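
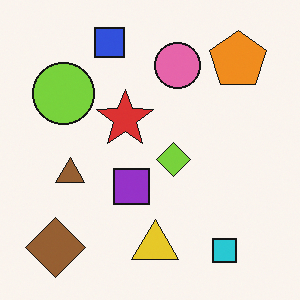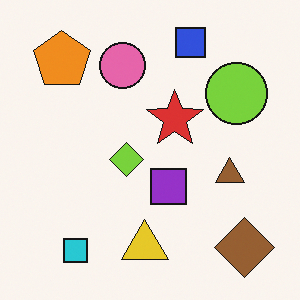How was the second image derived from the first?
Flipped horizontally (left ↔ right).

The brown diamond is in the bottom-left of the first image and the bottom-right of the second — shapes on opposite sides of the vertical midline have swapped in a mirror flip.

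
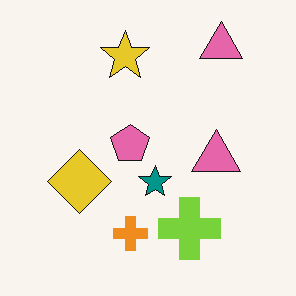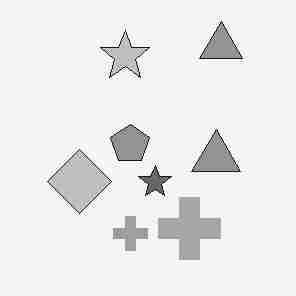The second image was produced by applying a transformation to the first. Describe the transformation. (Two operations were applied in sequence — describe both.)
This is the original image converted to grayscale, then degraded with heavy JPEG compression.

All color is removed — every shape is now a shade of grey. Blocky 8×8 compression artifacts appear around shape edges and the flat background shows ringing — characteristic JPEG degradation.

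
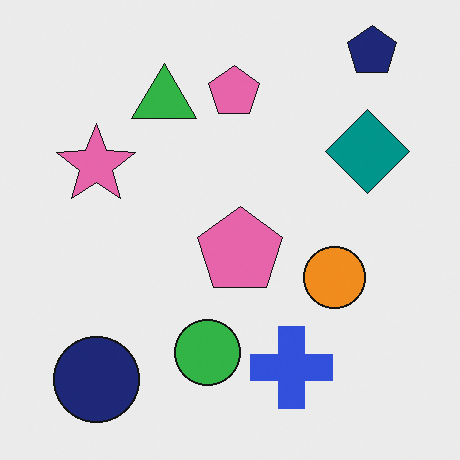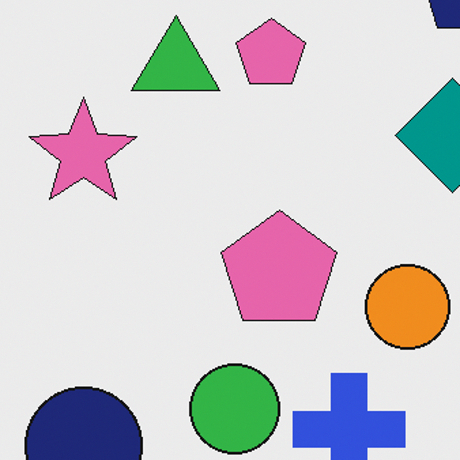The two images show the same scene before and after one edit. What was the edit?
The transformation is: cropped to a modestly smaller region and rescaled.

The visible shapes are larger and the field of view is narrower; shapes near the original edges may be partly or wholly outside the frame — a crop-and-rescale.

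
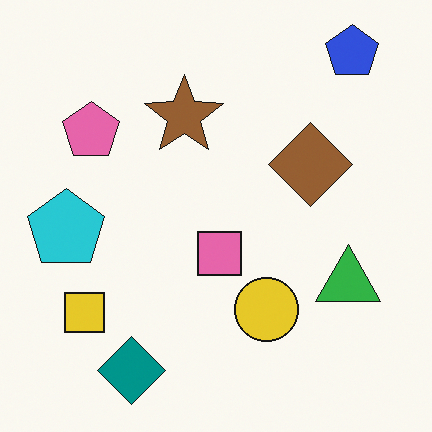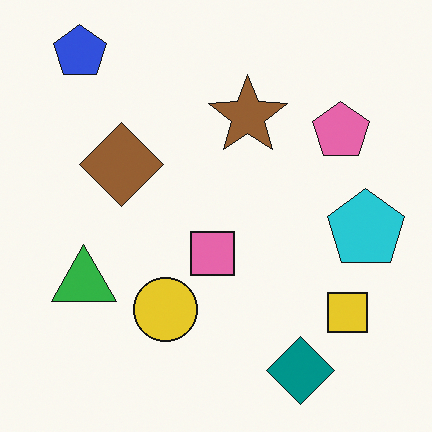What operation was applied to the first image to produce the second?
Flipped horizontally (left ↔ right).

The cyan pentagon is in the left of the first image and the right of the second — shapes on opposite sides of the vertical midline have swapped in a mirror flip.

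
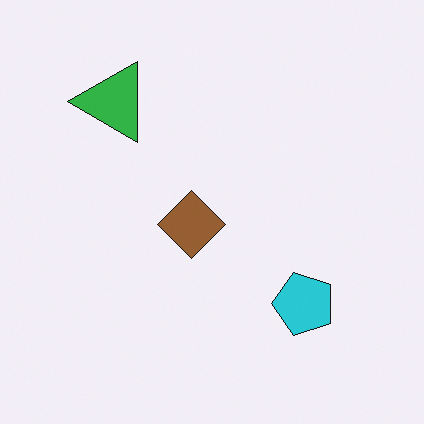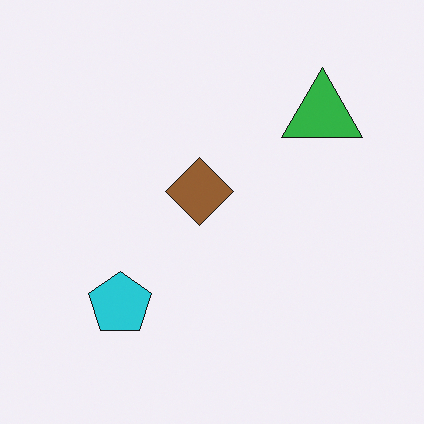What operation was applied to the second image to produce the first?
The first image is the second rotated 90° counter-clockwise.

The green triangle sits in the top-right of the second image and the top-left of the first — consistent with a whole-image 90° counter-clockwise rotation.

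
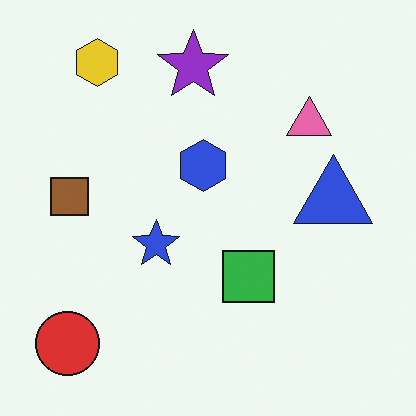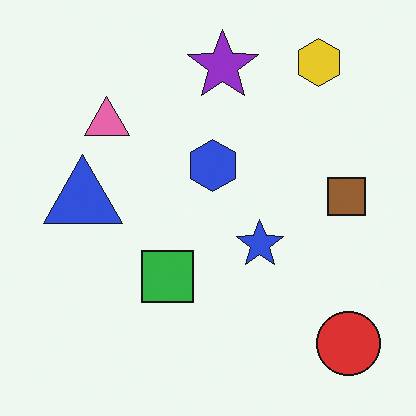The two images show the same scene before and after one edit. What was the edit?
It was flipped horizontally (left ↔ right).

The red circle is in the bottom-left of the first image and the bottom-right of the second — shapes on opposite sides of the vertical midline have swapped in a mirror flip.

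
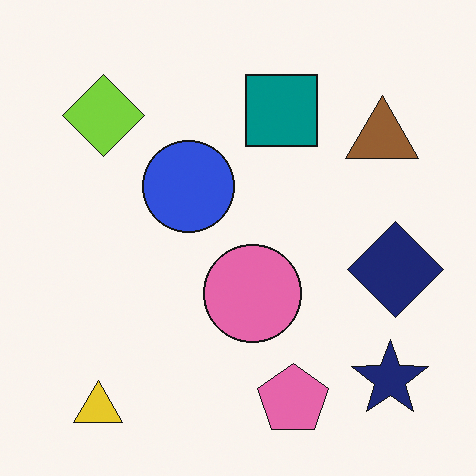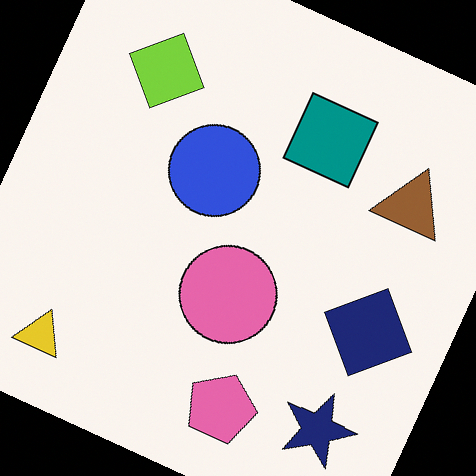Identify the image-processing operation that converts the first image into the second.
The transformation is: rotated clockwise by a moderate amount.

Every shape is tilted by the same angle and the image corners show triangular fill wedges — a whole-image rotation by a non-right angle.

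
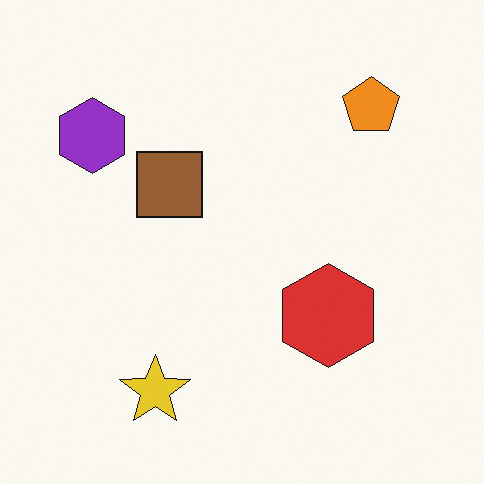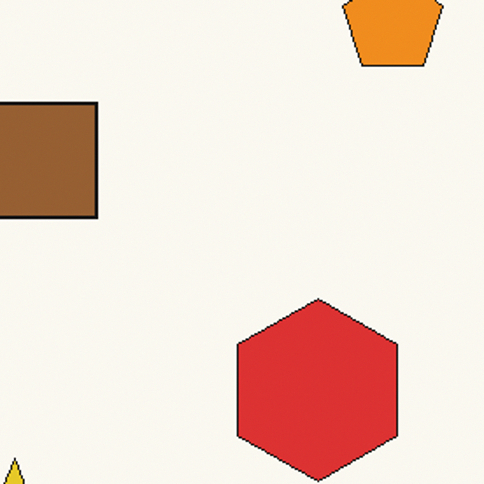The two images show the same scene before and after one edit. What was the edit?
This is the original image cropped to a noticeably smaller region and rescaled.

The visible shapes are larger and the field of view is narrower; shapes near the original edges may be partly or wholly outside the frame — a crop-and-rescale.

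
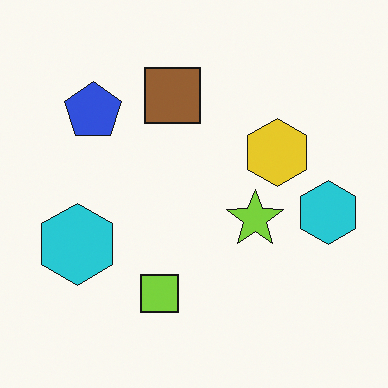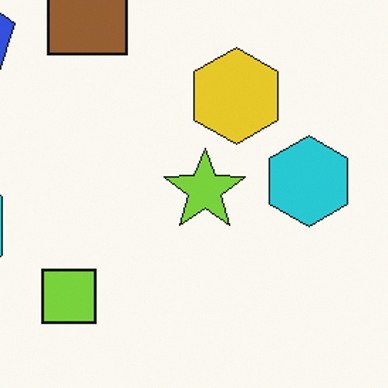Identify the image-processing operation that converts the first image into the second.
This is the original image cropped slightly and scaled back up.

The visible shapes are larger and the field of view is narrower; shapes near the original edges may be partly or wholly outside the frame — a crop-and-rescale.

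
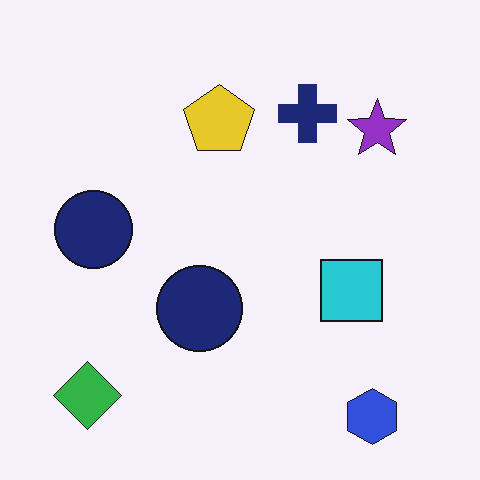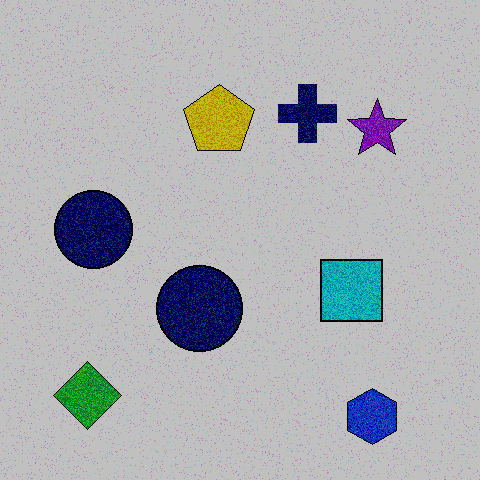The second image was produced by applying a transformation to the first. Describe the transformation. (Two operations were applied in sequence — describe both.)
The second image is the first degraded with moderate additive noise, then aggressively posterized.

Random speckle covers the whole image, including the flat background. Each flat color has snapped to a coarser quantized level — most visibly, the near-white background has dropped to a flat grey.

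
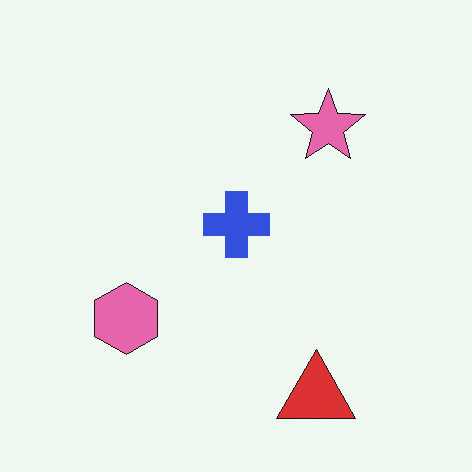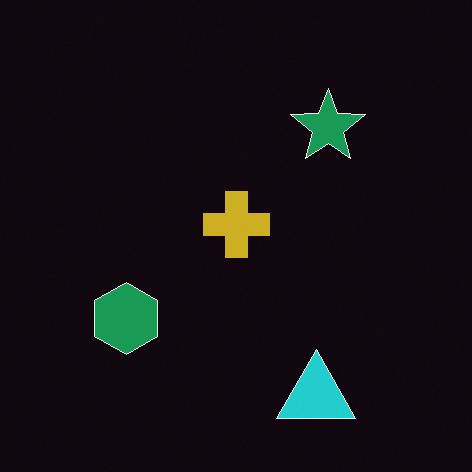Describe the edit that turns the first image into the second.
It was color-inverted (negative).

The light background has become dark and every shape's color is its complement — a photographic negative.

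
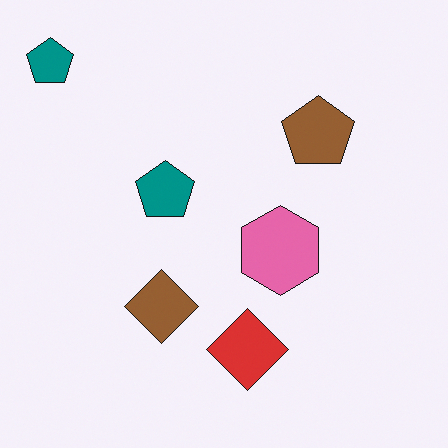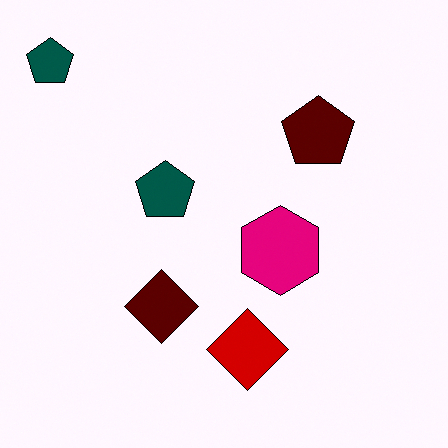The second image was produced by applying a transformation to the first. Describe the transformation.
The second image is the first given much higher contrast.

Tones are pushed away from mid-grey across the whole image — a global contrast change.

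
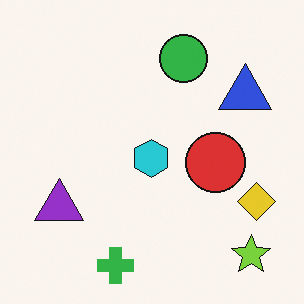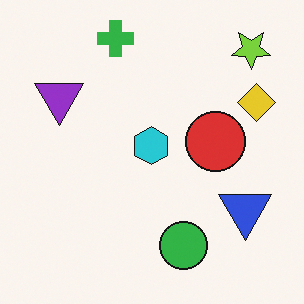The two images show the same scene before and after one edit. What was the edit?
This is the original image flipped vertically (top ↔ bottom).

The green cross is in the bottom of the first image and the top of the second — shapes on opposite sides of the horizontal midline have swapped in a mirror flip.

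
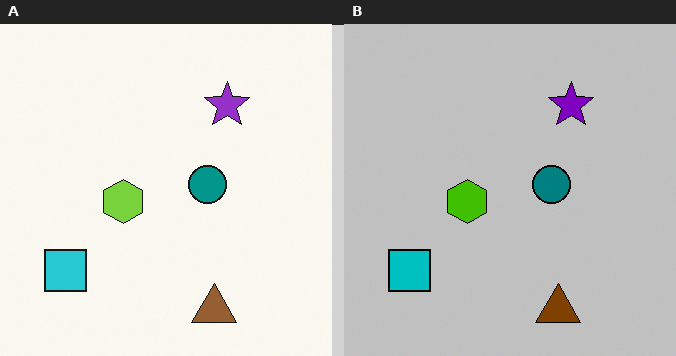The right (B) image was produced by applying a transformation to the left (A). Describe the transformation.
The transformation is: aggressively posterized.

Each flat color has snapped to a coarser quantized level — most visibly, the near-white background has dropped to a flat grey.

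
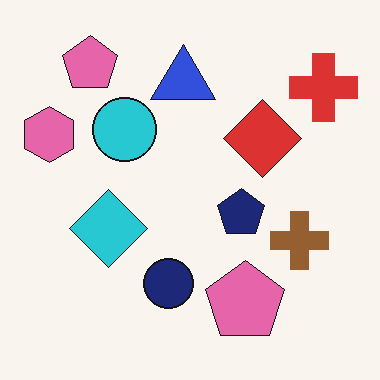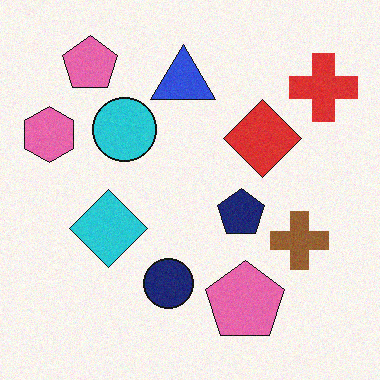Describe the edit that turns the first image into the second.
It was degraded with subtle gaussian noise.

Random speckle covers the whole image, including the flat background.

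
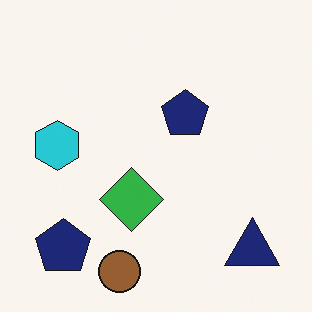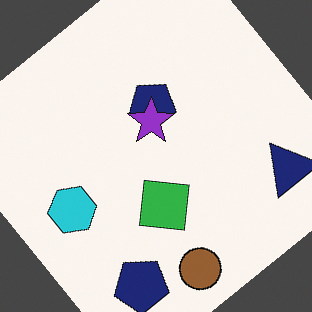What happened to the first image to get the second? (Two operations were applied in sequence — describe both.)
The second image is the first rotated counter-clockwise by a large amount — several tens of degrees, then overlaid with an additional purple star.

Every shape is tilted by the same angle and the image corners show triangular fill wedges — a whole-image rotation by a non-right angle. A purple star appears in the second image that is absent from the first.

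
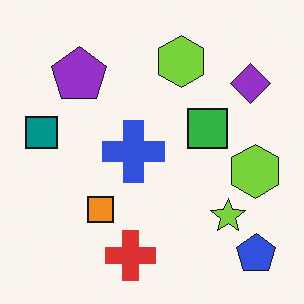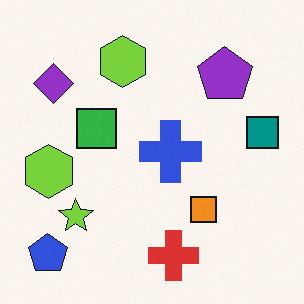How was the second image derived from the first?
This is the original image flipped horizontally (left ↔ right).

The teal square is in the left of the first image and the right of the second — shapes on opposite sides of the vertical midline have swapped in a mirror flip.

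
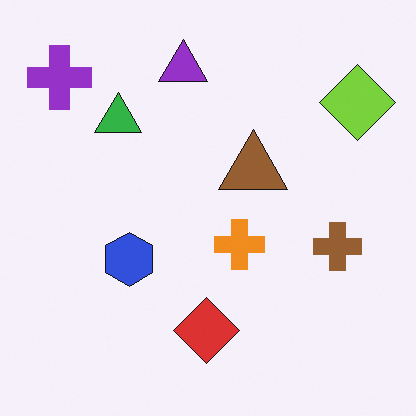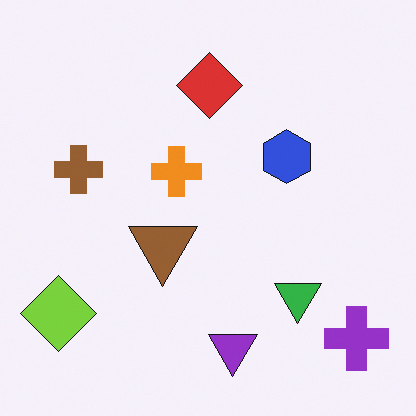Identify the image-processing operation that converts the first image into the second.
This is the original image rotated 180°.

The purple cross sits in the top-left of the first image and the bottom-right of the second — consistent with a whole-image 180° rotation.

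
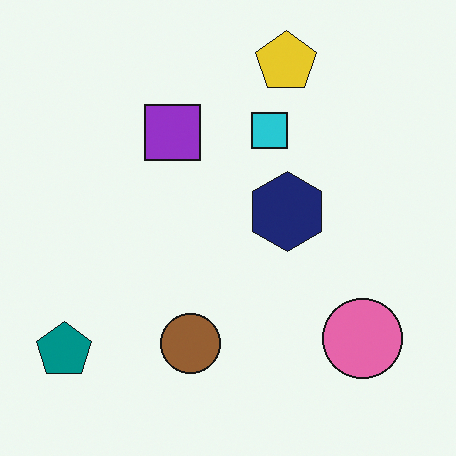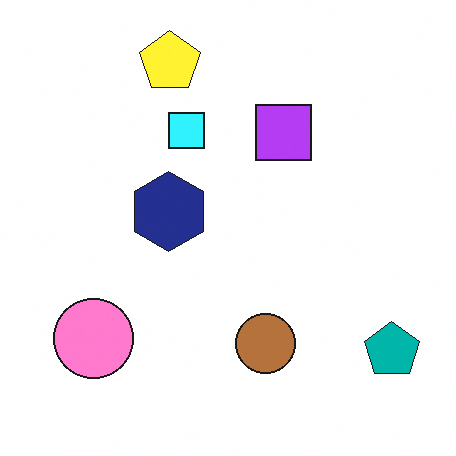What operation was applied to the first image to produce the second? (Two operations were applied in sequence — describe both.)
Flipped horizontally (left ↔ right), then brightened a little.

The teal pentagon is in the bottom-left of the first image and the bottom-right of the second — shapes on opposite sides of the vertical midline have swapped in a mirror flip. Every pixel — background and shapes alike — is uniformly brightened.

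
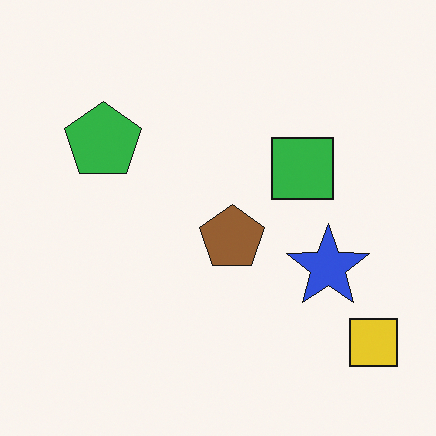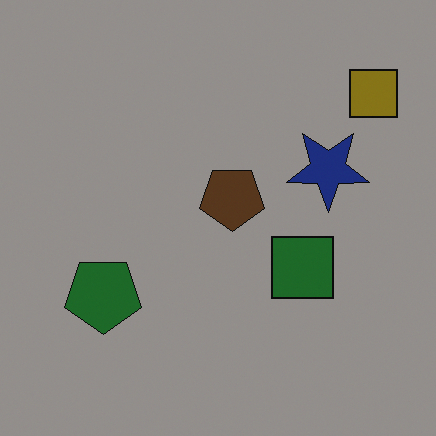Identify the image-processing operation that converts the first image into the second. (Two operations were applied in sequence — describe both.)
Darkened a lot, then flipped vertically (top ↔ bottom).

Every pixel — background and shapes alike — is uniformly darkened. The yellow square is in the bottom-right of the first image and the top-right of the second — shapes on opposite sides of the horizontal midline have swapped in a mirror flip.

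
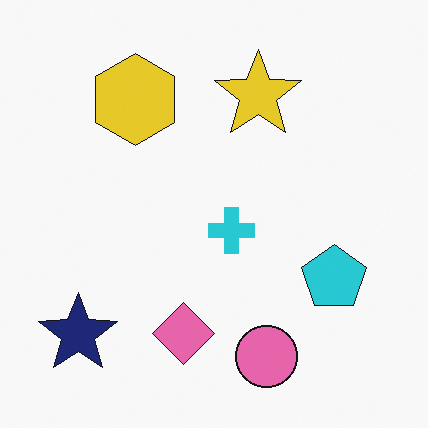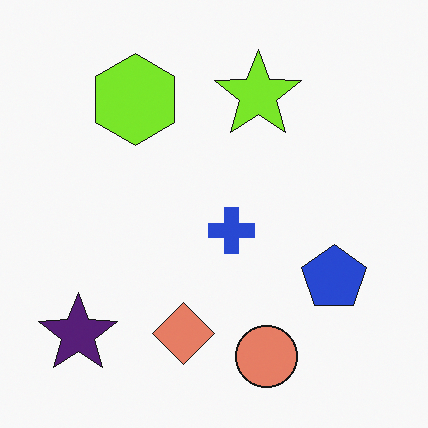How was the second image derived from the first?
The transformation is: hue-shifted slightly.

Every shape's color has rotated by the same amount around the hue wheel — a uniform hue shift.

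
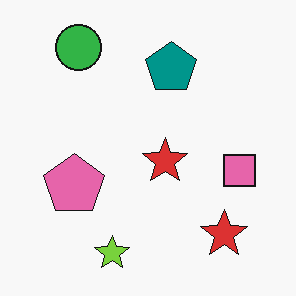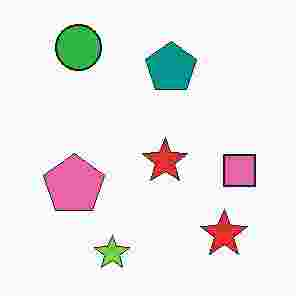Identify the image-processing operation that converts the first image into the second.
The image was heavily JPEG-compressed with obvious blocking artifacts.

Blocky 8×8 compression artifacts appear around shape edges and the flat background shows ringing — characteristic JPEG degradation.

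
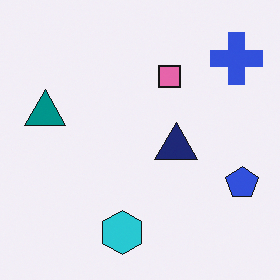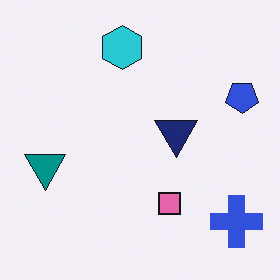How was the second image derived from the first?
The transformation is: flipped vertically (top ↔ bottom).

The cyan hexagon is in the bottom of the first image and the top of the second — shapes on opposite sides of the horizontal midline have swapped in a mirror flip.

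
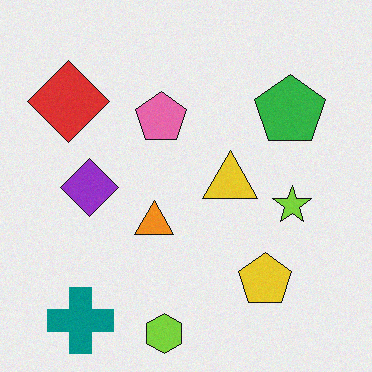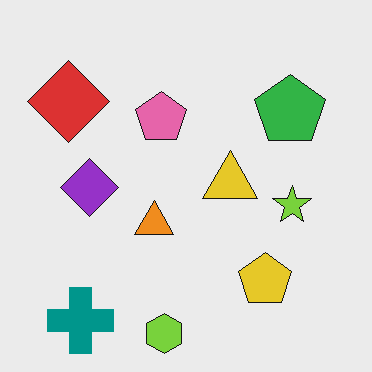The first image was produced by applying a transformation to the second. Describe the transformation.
It was degraded with light additive noise.

Random speckle covers the whole image, including the flat background.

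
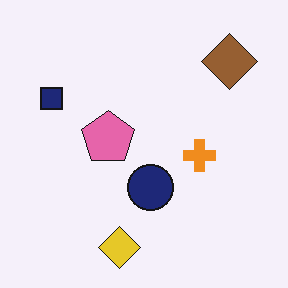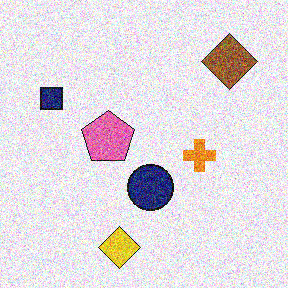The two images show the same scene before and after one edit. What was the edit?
The image was degraded with strong gaussian noise.

Random speckle covers the whole image, including the flat background.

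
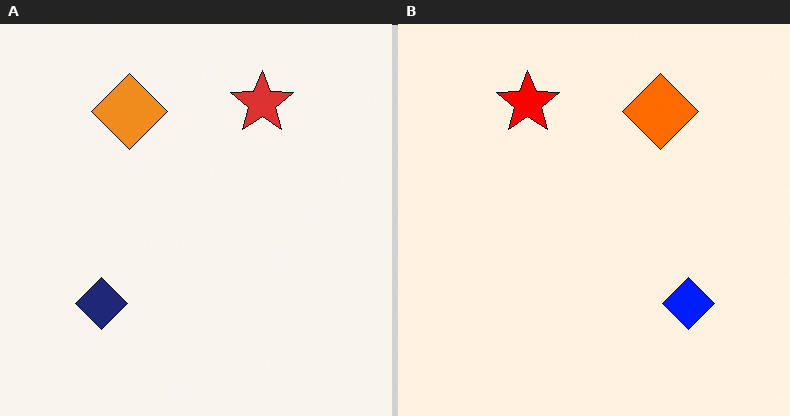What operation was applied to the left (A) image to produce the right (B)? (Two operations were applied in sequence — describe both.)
The right (B) image is the left (A) made much more vivid (saturation change), then flipped horizontally (left ↔ right).

All colors are more vivid — a global saturation change. The navy diamond is in the bottom-left of the left (A) image and the bottom-right of the right (B) — shapes on opposite sides of the vertical midline have swapped in a mirror flip.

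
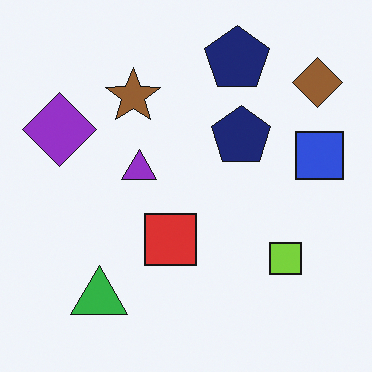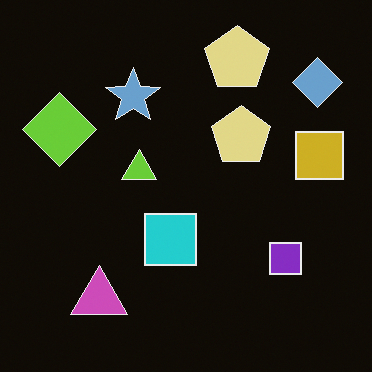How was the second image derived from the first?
Color-inverted (negative).

The light background has become dark and every shape's color is its complement — a photographic negative.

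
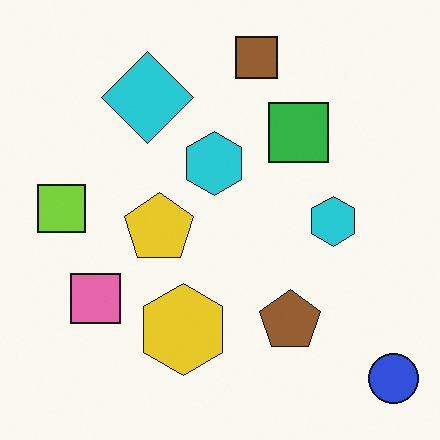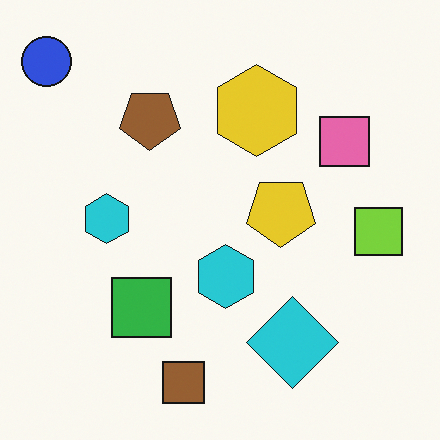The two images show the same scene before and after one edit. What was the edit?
The image was rotated 180°.

The blue circle sits in the bottom-right of the first image and the top-left of the second — consistent with a whole-image 180° rotation.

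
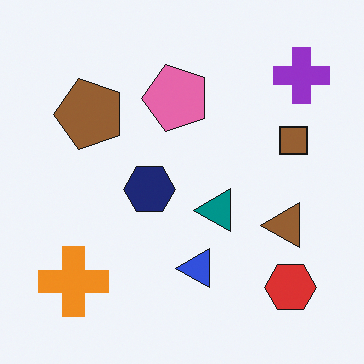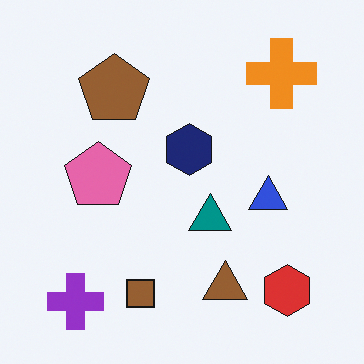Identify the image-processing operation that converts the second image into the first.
This is the original image transposed (reflected across the top-left ↔ bottom-right diagonal).

Shapes have swapped their row and column positions — what was in the top-right is now in the bottom-left — a diagonal reflection.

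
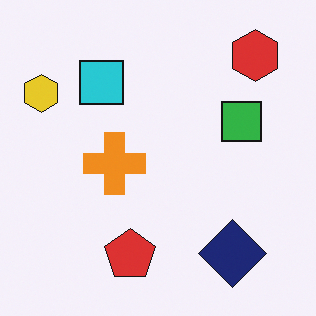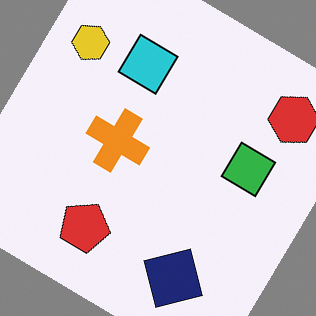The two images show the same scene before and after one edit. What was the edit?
This is the original image rotated clockwise by a large amount — several tens of degrees.

Every shape is tilted by the same angle and the image corners show triangular fill wedges — a whole-image rotation by a non-right angle.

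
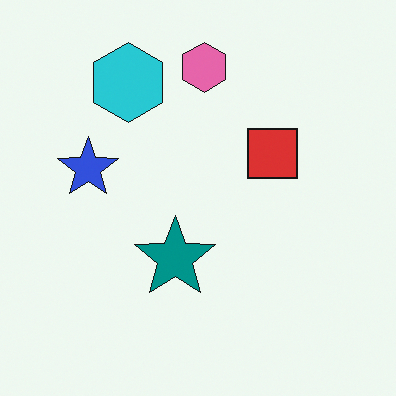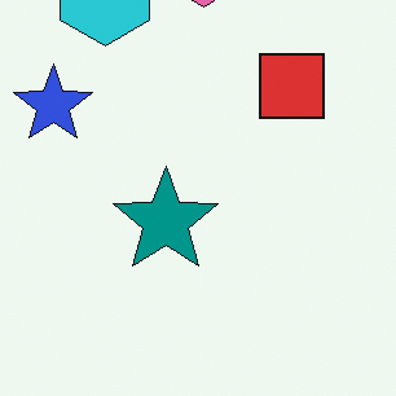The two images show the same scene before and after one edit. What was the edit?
This is the original image cropped to a modestly smaller region and rescaled.

The visible shapes are larger and the field of view is narrower; shapes near the original edges may be partly or wholly outside the frame — a crop-and-rescale.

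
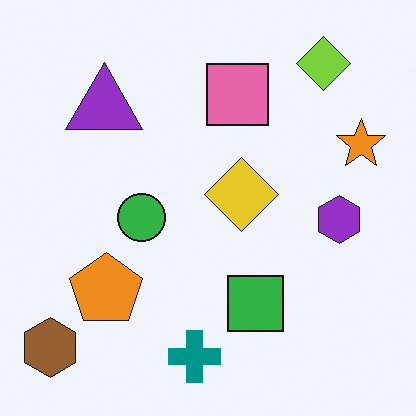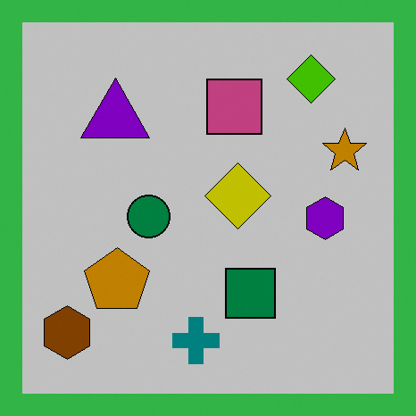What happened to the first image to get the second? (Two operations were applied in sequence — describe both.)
The image was heavily posterized to just a handful of flat colors, then framed with a green border.

Each flat color has snapped to a coarser quantized level — most visibly, the near-white background has dropped to a flat grey. A solid green frame runs around the edge of the second image, with the content slightly shrunk inside it.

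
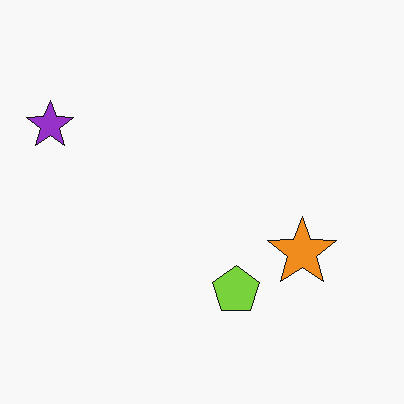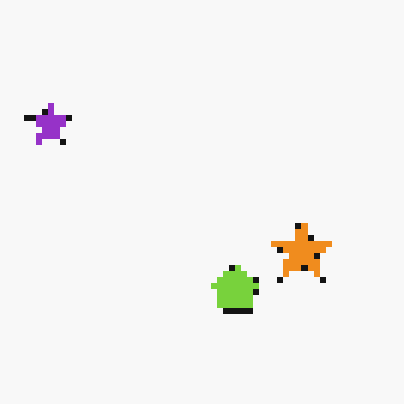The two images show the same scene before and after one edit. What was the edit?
The image was pixelated into visible square blocks.

Shapes are reduced to large square blocks; fine edges and outlines are lost — a downscale-then-upscale (mosaic) effect.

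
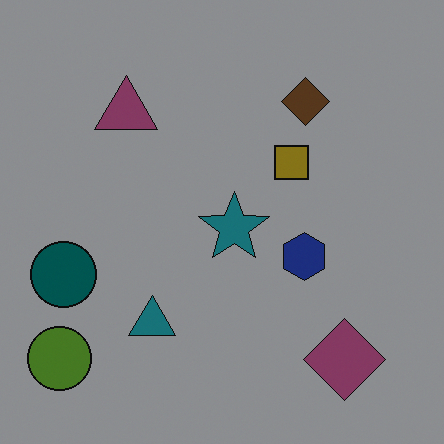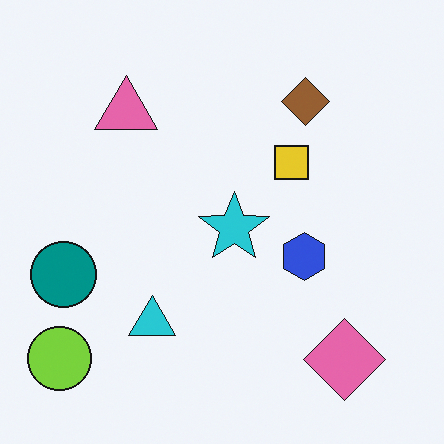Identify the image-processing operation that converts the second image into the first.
It was darkened a lot.

Every pixel — background and shapes alike — is uniformly darkened.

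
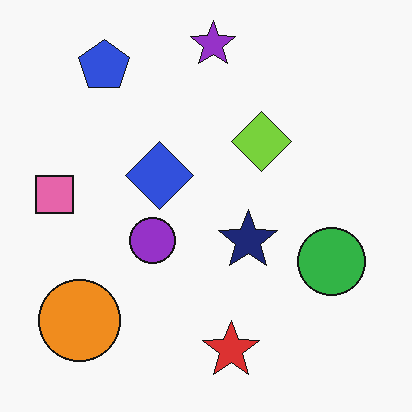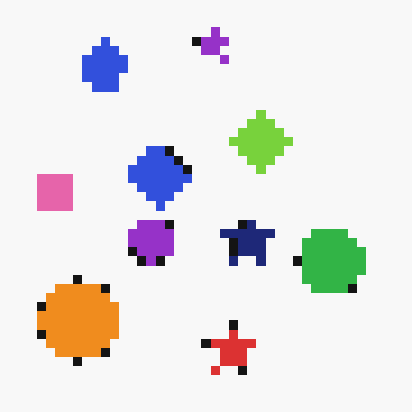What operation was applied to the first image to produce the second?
It was coarsely pixelated.

Shapes are reduced to large square blocks; fine edges and outlines are lost — a downscale-then-upscale (mosaic) effect.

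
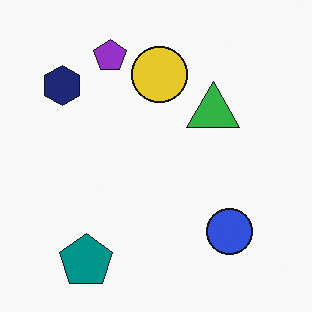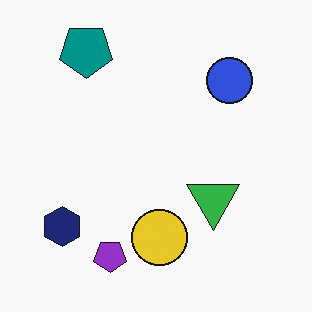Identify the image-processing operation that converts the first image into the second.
The second image is the first flipped vertically (top ↔ bottom).

The teal pentagon is in the bottom-left of the first image and the top-left of the second — shapes on opposite sides of the horizontal midline have swapped in a mirror flip.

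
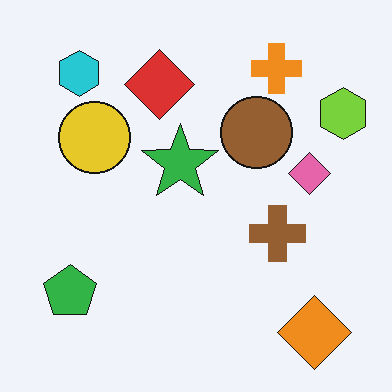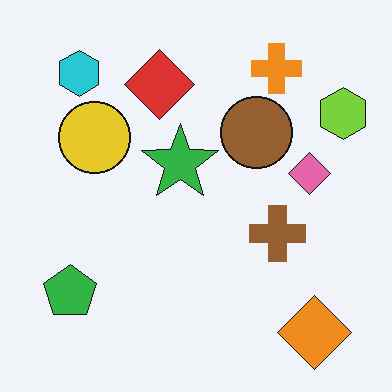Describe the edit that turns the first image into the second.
The second image is the first JPEG-compressed with visible artifacts.

Blocky 8×8 compression artifacts appear around shape edges and the flat background shows ringing — characteristic JPEG degradation.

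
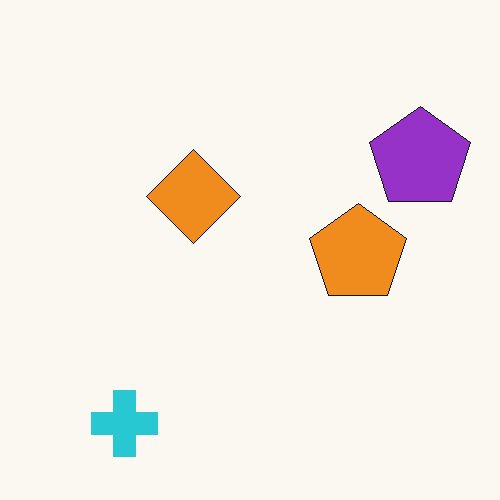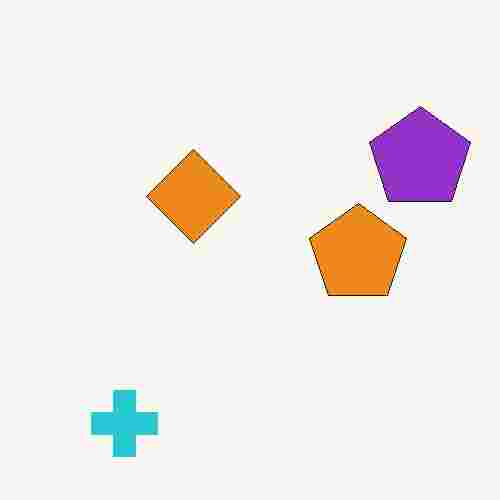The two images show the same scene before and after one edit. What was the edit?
The transformation is: degraded with heavy JPEG compression.

Blocky 8×8 compression artifacts appear around shape edges and the flat background shows ringing — characteristic JPEG degradation.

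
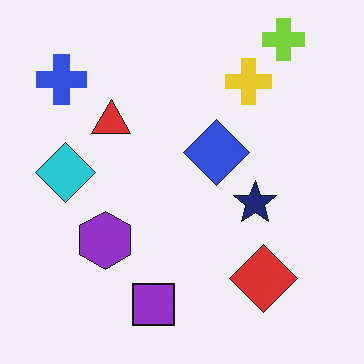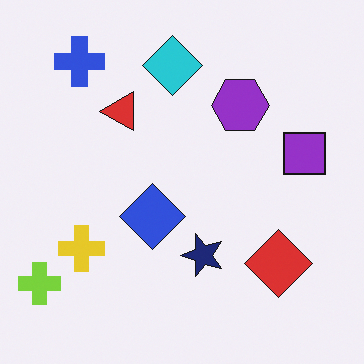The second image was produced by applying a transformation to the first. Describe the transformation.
The transformation is: transposed (reflected across the top-left ↔ bottom-right diagonal).

Shapes have swapped their row and column positions — what was in the top-right is now in the bottom-left — a diagonal reflection.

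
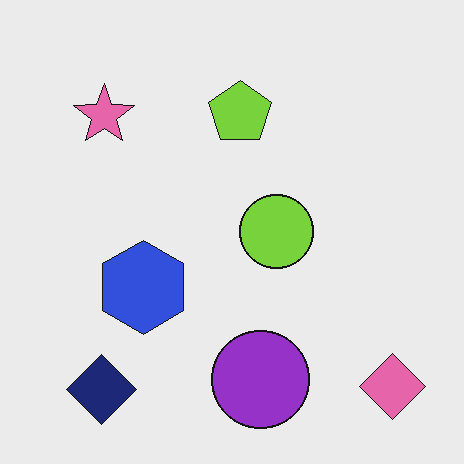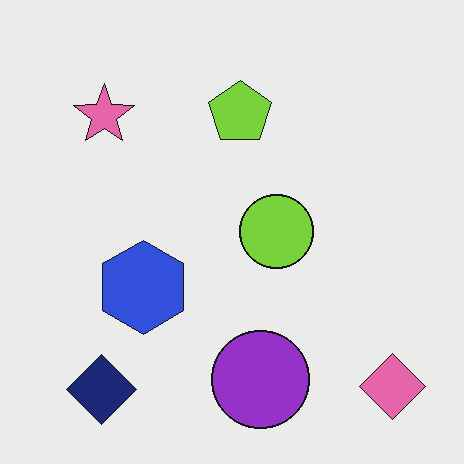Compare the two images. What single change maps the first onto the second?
This is the original image JPEG-compressed with visible artifacts.

Blocky 8×8 compression artifacts appear around shape edges and the flat background shows ringing — characteristic JPEG degradation.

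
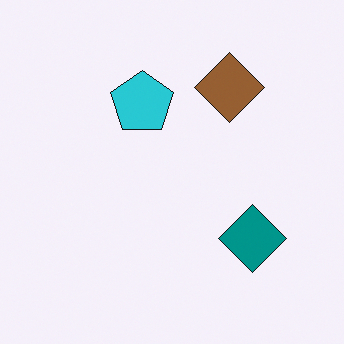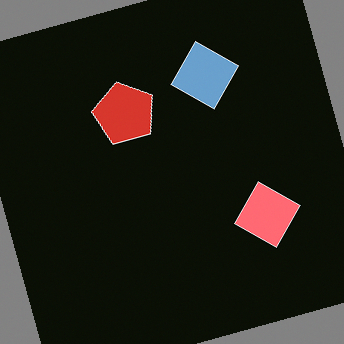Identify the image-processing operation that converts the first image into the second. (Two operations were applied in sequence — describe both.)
The second image is the first color-inverted (negative), then rotated counter-clockwise by a moderate amount.

The light background has become dark and every shape's color is its complement — a photographic negative. Every shape is tilted by the same angle and the image corners show triangular fill wedges — a whole-image rotation by a non-right angle.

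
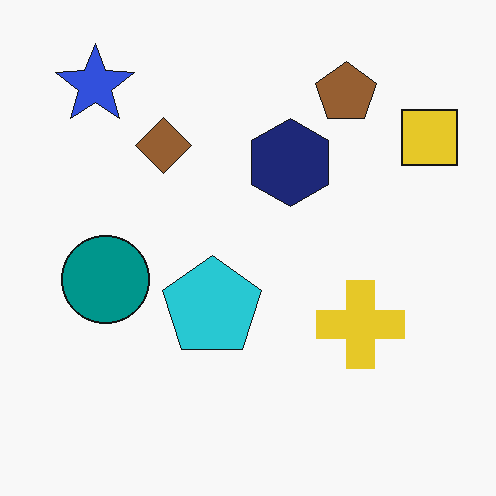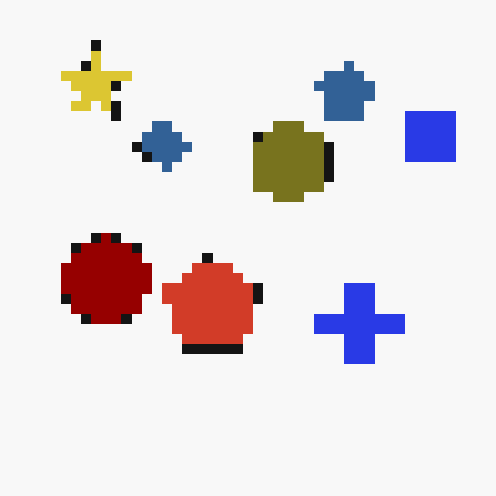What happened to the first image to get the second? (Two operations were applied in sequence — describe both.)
The transformation is: hue-shifted through roughly half the color wheel, then coarsely pixelated.

Every shape's color has rotated by the same amount around the hue wheel — a uniform hue shift. Shapes are reduced to large square blocks; fine edges and outlines are lost — a downscale-then-upscale (mosaic) effect.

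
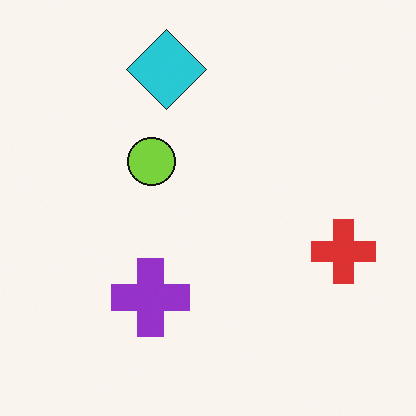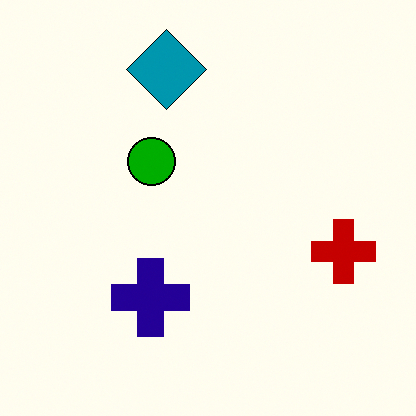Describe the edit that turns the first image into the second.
The transformation is: boosted in contrast.

Tones are pushed away from mid-grey across the whole image — a global contrast change.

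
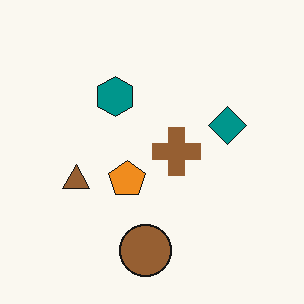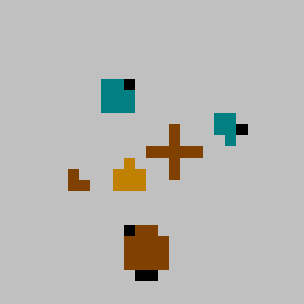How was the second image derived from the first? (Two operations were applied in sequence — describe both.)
The transformation is: heavily posterized to just a handful of flat colors, then coarsely pixelated.

Each flat color has snapped to a coarser quantized level — most visibly, the near-white background has dropped to a flat grey. Shapes are reduced to large square blocks; fine edges and outlines are lost — a downscale-then-upscale (mosaic) effect.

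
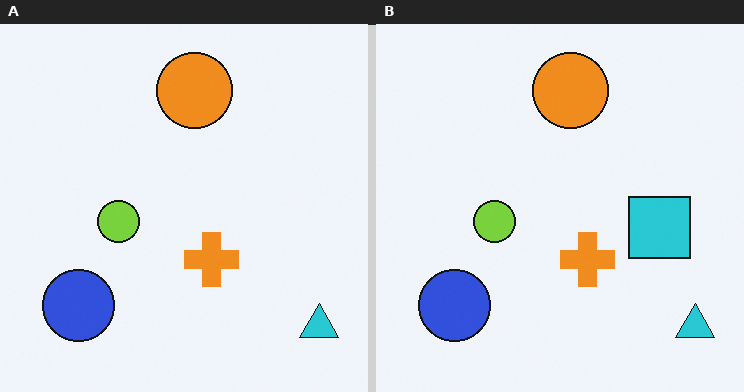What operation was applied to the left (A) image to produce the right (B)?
The image was overlaid with an additional cyan square.

A cyan square appears in the right (B) image that is absent from the left (A).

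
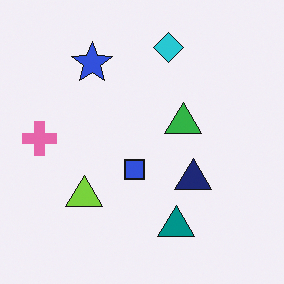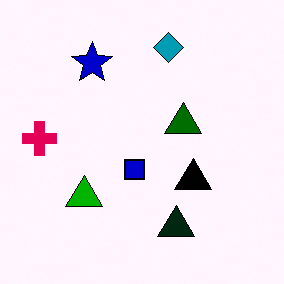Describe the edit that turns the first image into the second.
It was given much higher contrast.

Tones are pushed away from mid-grey across the whole image — a global contrast change.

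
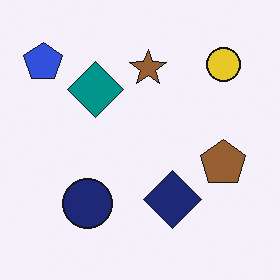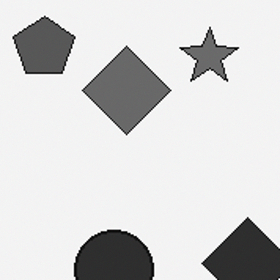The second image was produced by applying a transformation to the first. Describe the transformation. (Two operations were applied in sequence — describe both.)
This is the original image cropped slightly and scaled back up, then converted to grayscale.

The visible shapes are larger and the field of view is narrower; shapes near the original edges may be partly or wholly outside the frame — a crop-and-rescale. All color is removed — every shape is now a shade of grey.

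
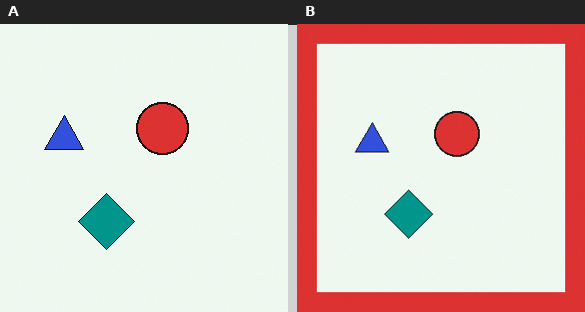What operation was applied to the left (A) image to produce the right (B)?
The image was framed with a red border.

A solid red frame runs around the edge of the right (B) image, with the content slightly shrunk inside it.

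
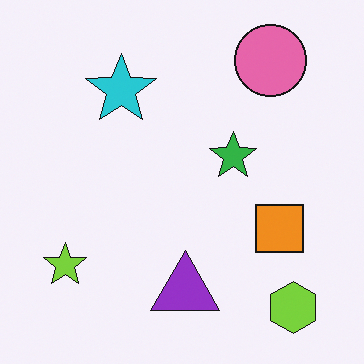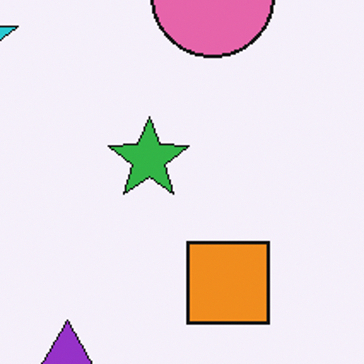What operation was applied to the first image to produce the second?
It was cropped to a noticeably smaller region and rescaled.

The visible shapes are larger and the field of view is narrower; shapes near the original edges may be partly or wholly outside the frame — a crop-and-rescale.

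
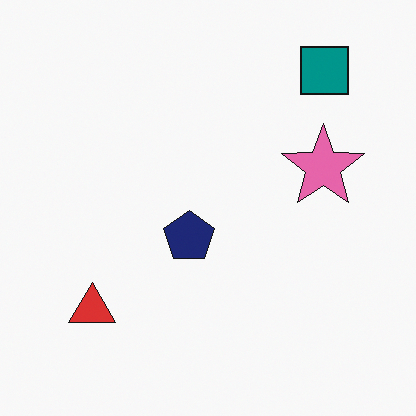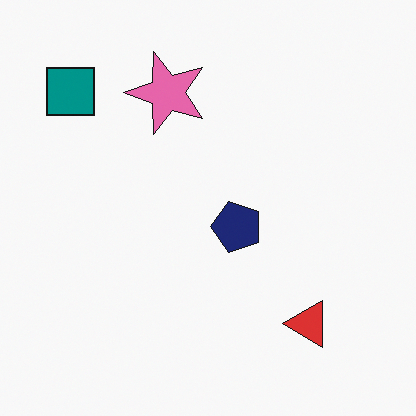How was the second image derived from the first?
The image was rotated 90° counter-clockwise.

The teal square sits in the top-right of the first image and the top-left of the second — consistent with a whole-image 90° counter-clockwise rotation.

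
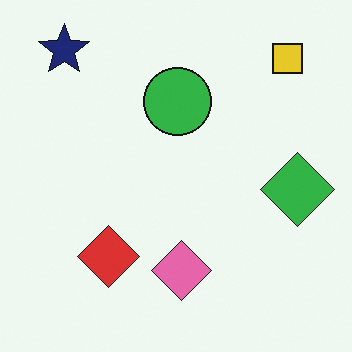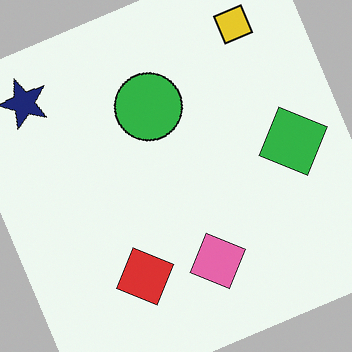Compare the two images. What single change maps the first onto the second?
The second image is the first rotated counter-clockwise by a clearly visible amount.

Every shape is tilted by the same angle and the image corners show triangular fill wedges — a whole-image rotation by a non-right angle.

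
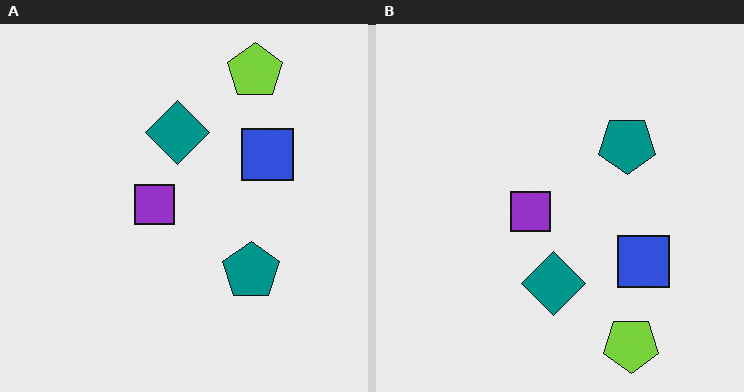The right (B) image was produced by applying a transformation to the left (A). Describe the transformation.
This is the original image flipped vertically (top ↔ bottom).

The lime pentagon is in the top-right of the left (A) image and the bottom-right of the right (B) — shapes on opposite sides of the horizontal midline have swapped in a mirror flip.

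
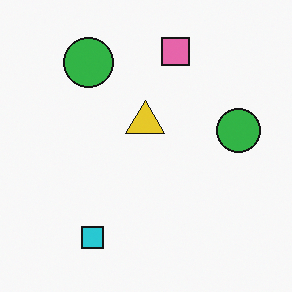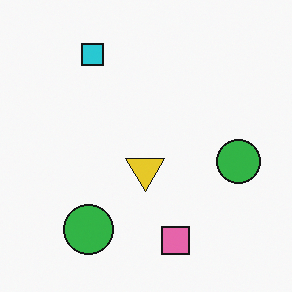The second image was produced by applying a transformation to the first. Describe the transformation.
Flipped vertically (top ↔ bottom).

The pink square is in the top of the first image and the bottom of the second — shapes on opposite sides of the horizontal midline have swapped in a mirror flip.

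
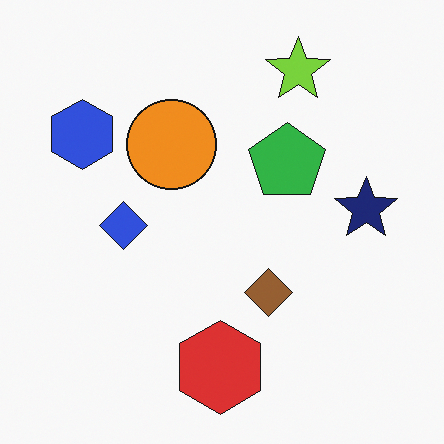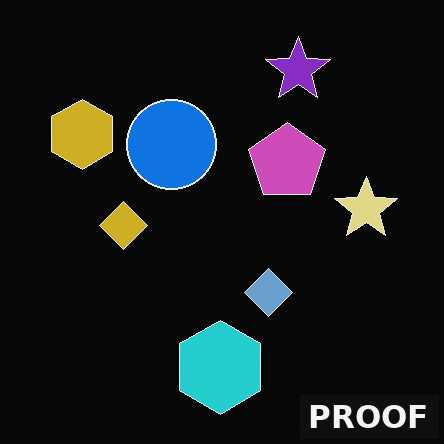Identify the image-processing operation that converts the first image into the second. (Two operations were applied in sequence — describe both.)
It was color-inverted (negative), then watermarked with the text "PROOF" in the lower-right corner.

The light background has become dark and every shape's color is its complement — a photographic negative. A dark label reading "PROOF" appears in the lower-right corner.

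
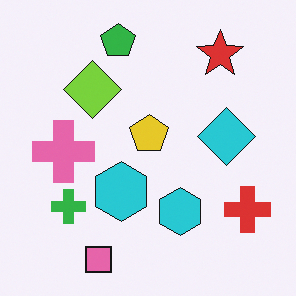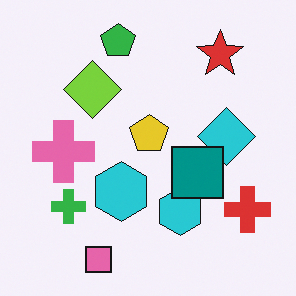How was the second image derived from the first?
It was overlaid with an additional teal square.

A teal square appears in the second image that is absent from the first.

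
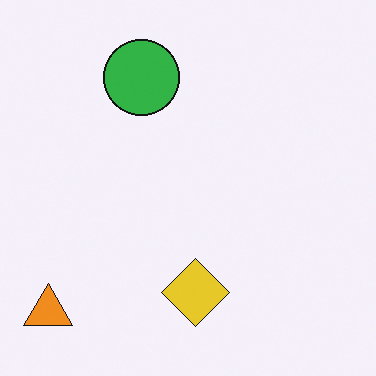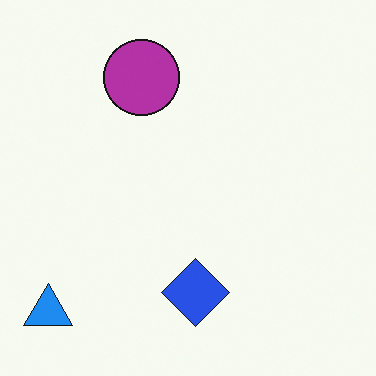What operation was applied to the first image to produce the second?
The transformation is: hue-shifted by a large amount.

Every shape's color has rotated by the same amount around the hue wheel — a uniform hue shift.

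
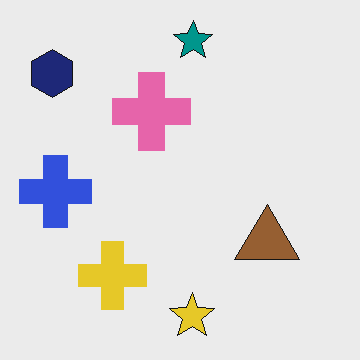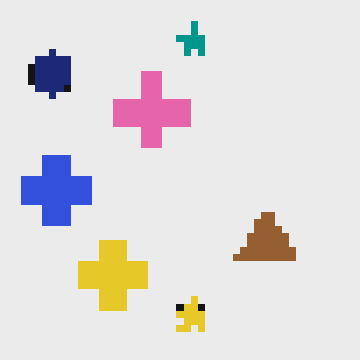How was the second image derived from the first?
This is the original image moderately pixelated.

Shapes are reduced to large square blocks; fine edges and outlines are lost — a downscale-then-upscale (mosaic) effect.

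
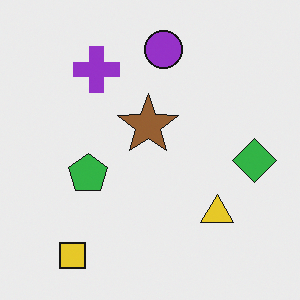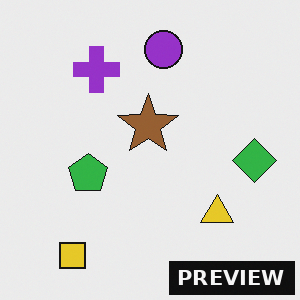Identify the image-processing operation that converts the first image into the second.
The image was watermarked with the text "PREVIEW" in the lower-right corner.

A dark label reading "PREVIEW" appears in the lower-right corner.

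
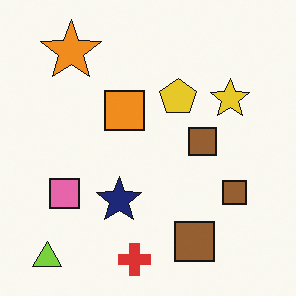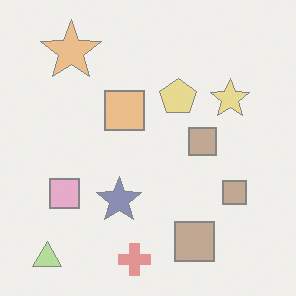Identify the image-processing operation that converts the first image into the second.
Washed out (contrast reduced).

Tones are pushed toward mid-grey across the whole image — a global contrast change.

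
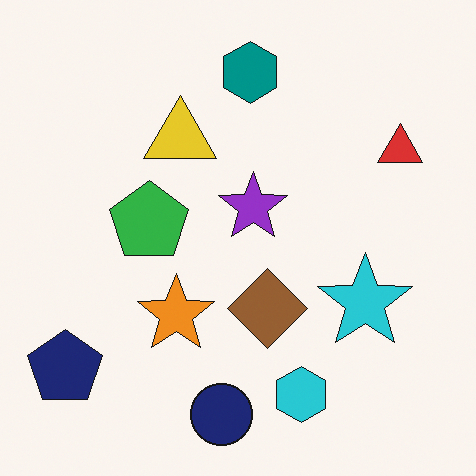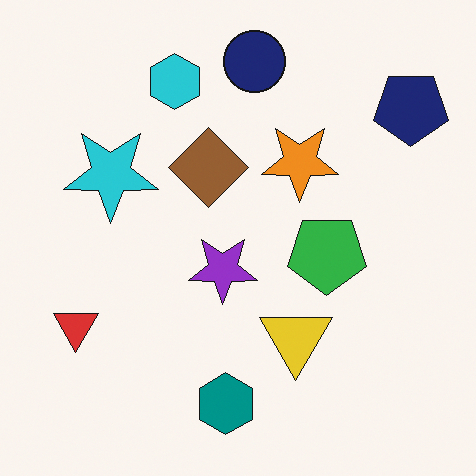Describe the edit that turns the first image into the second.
The transformation is: rotated 180°.

The navy pentagon sits in the bottom-left of the first image and the top-right of the second — consistent with a whole-image 180° rotation.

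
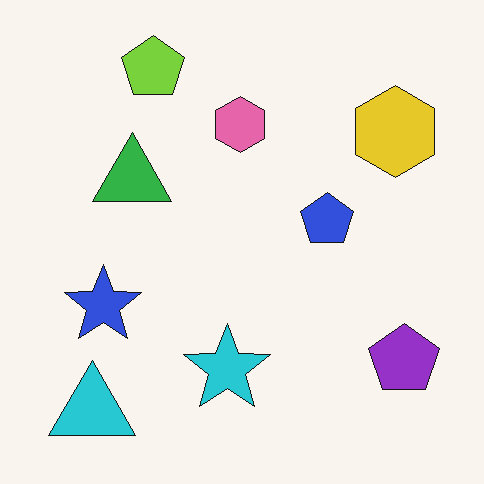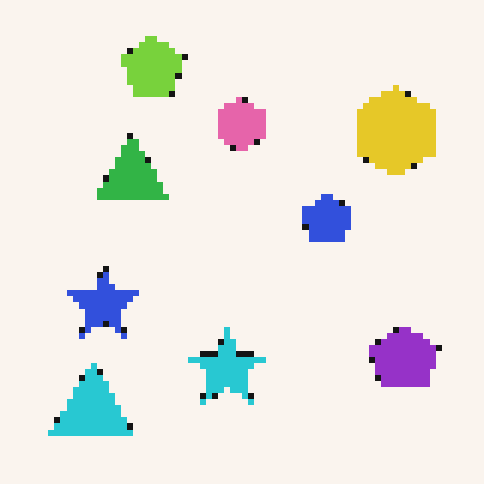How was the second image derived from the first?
The second image is the first moderately pixelated.

Shapes are reduced to large square blocks; fine edges and outlines are lost — a downscale-then-upscale (mosaic) effect.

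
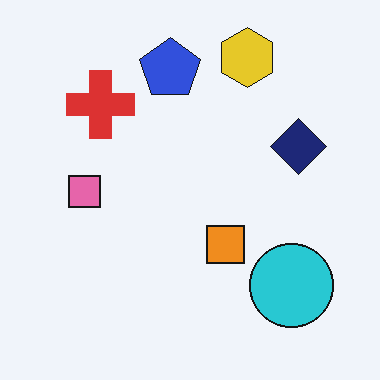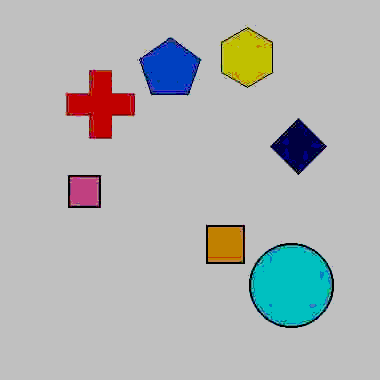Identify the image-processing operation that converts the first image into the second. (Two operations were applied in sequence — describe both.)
It was degraded with heavy JPEG compression, then heavily posterized to just a handful of flat colors.

Blocky 8×8 compression artifacts appear around shape edges and the flat background shows ringing — characteristic JPEG degradation. Each flat color has snapped to a coarser quantized level — most visibly, the near-white background has dropped to a flat grey.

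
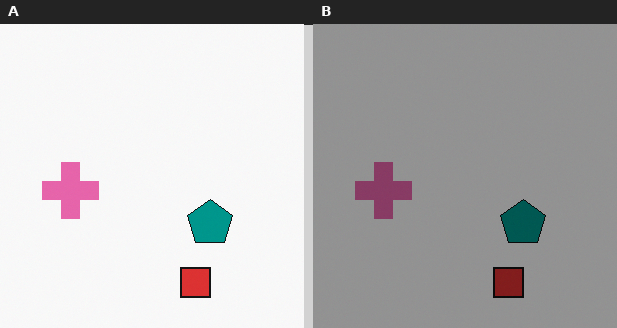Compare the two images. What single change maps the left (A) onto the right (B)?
The image was substantially darkened.

Every pixel — background and shapes alike — is uniformly darkened.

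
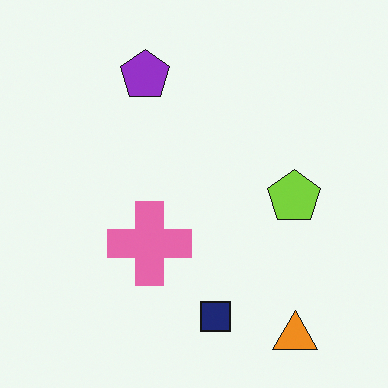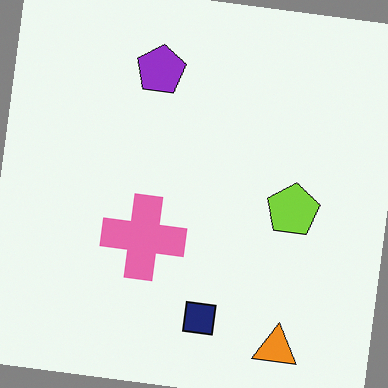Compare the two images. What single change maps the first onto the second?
Rotated clockwise by a small amount.

Every shape is tilted by the same angle and the image corners show triangular fill wedges — a whole-image rotation by a non-right angle.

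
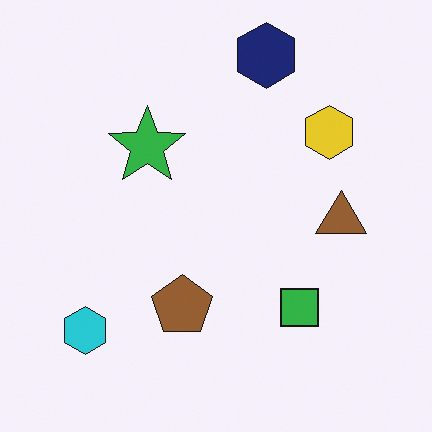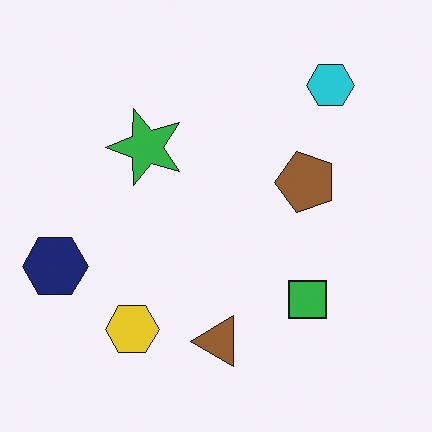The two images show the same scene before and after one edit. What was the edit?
The second image is the first transposed (reflected across the top-left ↔ bottom-right diagonal).

Shapes have swapped their row and column positions — what was in the top-right is now in the bottom-left — a diagonal reflection.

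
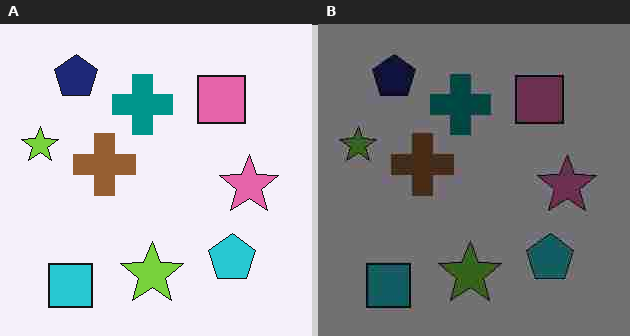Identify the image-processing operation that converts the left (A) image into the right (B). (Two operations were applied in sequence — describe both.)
The transformation is: noticeably darkened, then degraded with heavy JPEG compression.

Every pixel — background and shapes alike — is uniformly darkened. Blocky 8×8 compression artifacts appear around shape edges and the flat background shows ringing — characteristic JPEG degradation.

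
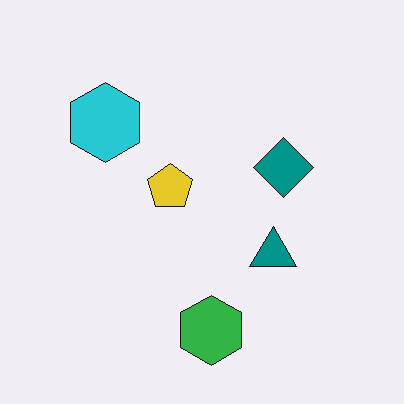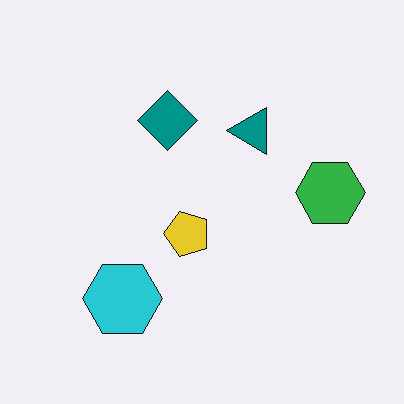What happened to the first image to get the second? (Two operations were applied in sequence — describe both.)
Rotated 90° counter-clockwise, then given moderate JPEG compression.

The green hexagon sits in the bottom of the first image and the right of the second — consistent with a whole-image 90° counter-clockwise rotation. Blocky 8×8 compression artifacts appear around shape edges and the flat background shows ringing — characteristic JPEG degradation.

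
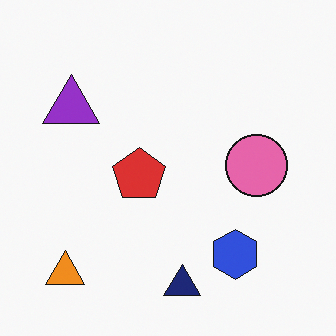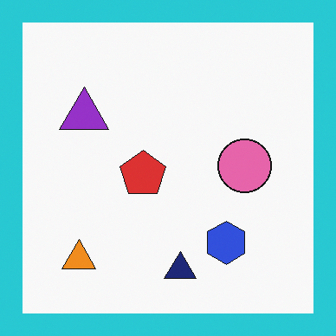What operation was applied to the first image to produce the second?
The second image is the first framed with a cyan border.

A solid cyan frame runs around the edge of the second image, with the content slightly shrunk inside it.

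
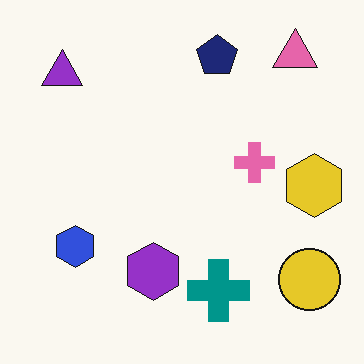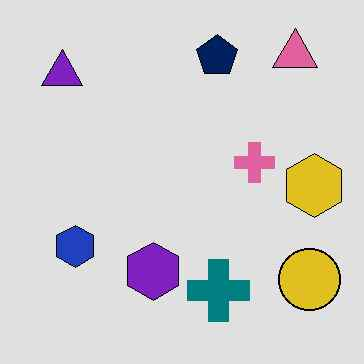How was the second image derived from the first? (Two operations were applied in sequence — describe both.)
The transformation is: posterized to a reduced palette, then JPEG-compressed with visible artifacts.

Each flat color has snapped to a coarser quantized level — most visibly, the near-white background has dropped to a flat grey. Blocky 8×8 compression artifacts appear around shape edges and the flat background shows ringing — characteristic JPEG degradation.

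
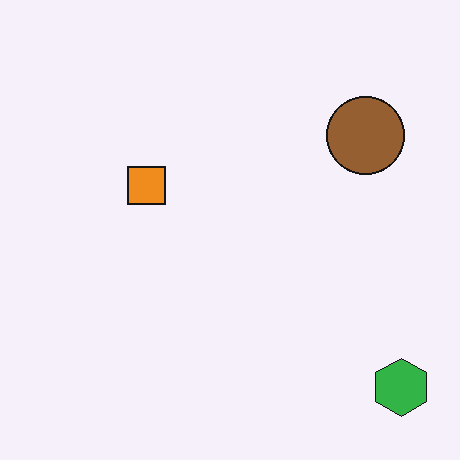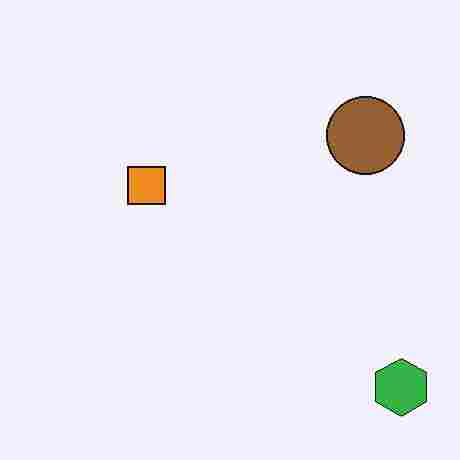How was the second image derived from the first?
This is the original image heavily JPEG-compressed with obvious blocking artifacts.

Blocky 8×8 compression artifacts appear around shape edges and the flat background shows ringing — characteristic JPEG degradation.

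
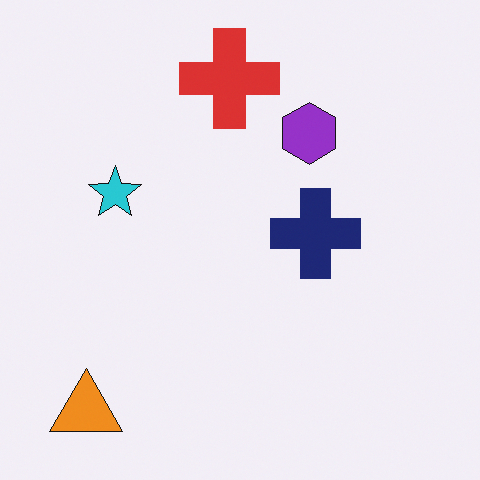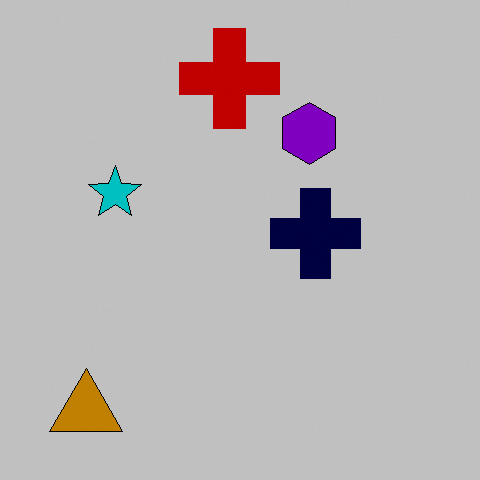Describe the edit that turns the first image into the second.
It was heavily posterized to just a handful of flat colors.

Each flat color has snapped to a coarser quantized level — most visibly, the near-white background has dropped to a flat grey.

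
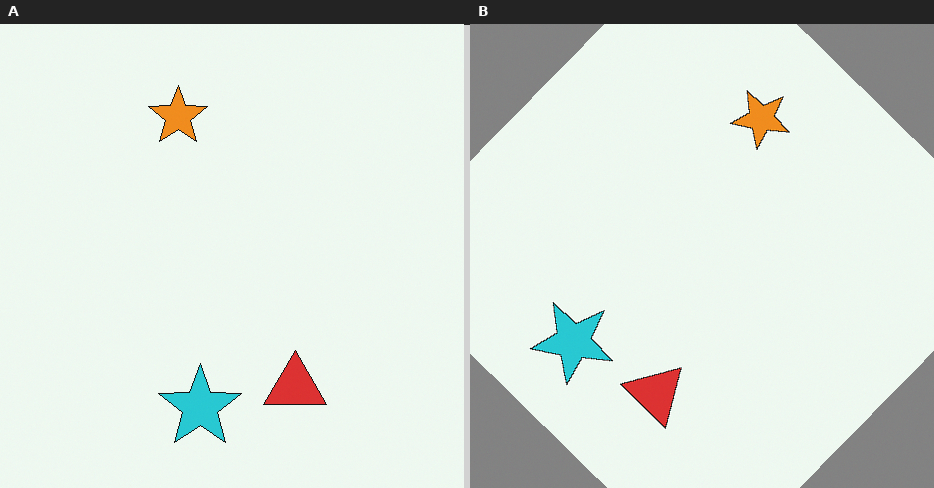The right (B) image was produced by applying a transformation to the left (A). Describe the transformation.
The right (B) image is the left (A) rotated clockwise by a large amount — several tens of degrees.

Every shape is tilted by the same angle and the image corners show triangular fill wedges — a whole-image rotation by a non-right angle.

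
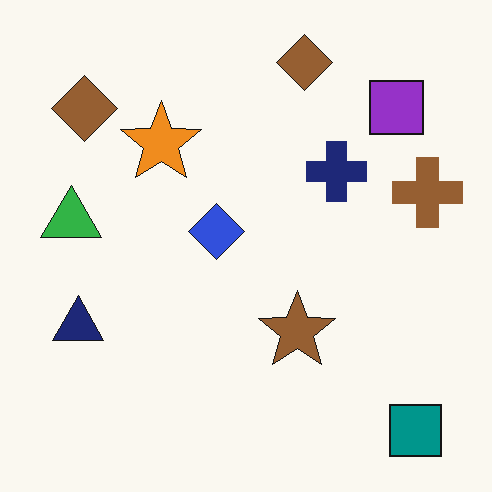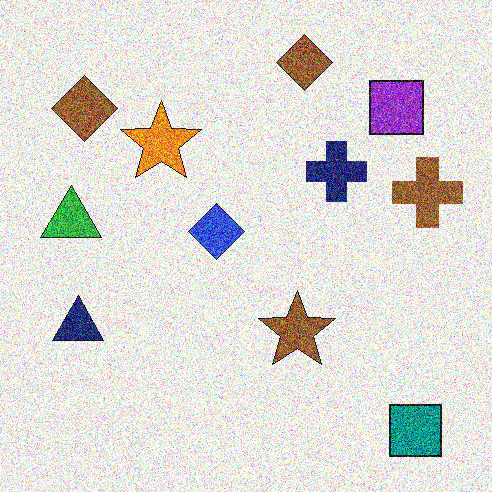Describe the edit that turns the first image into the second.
Degraded with heavy additive noise.

Random speckle covers the whole image, including the flat background.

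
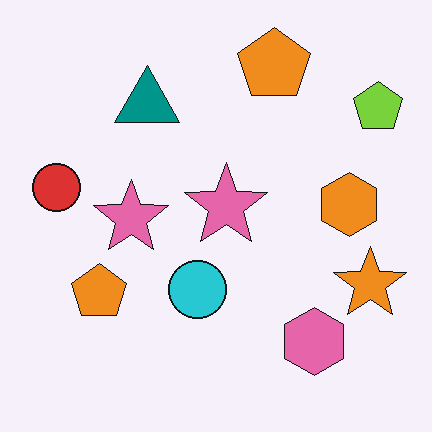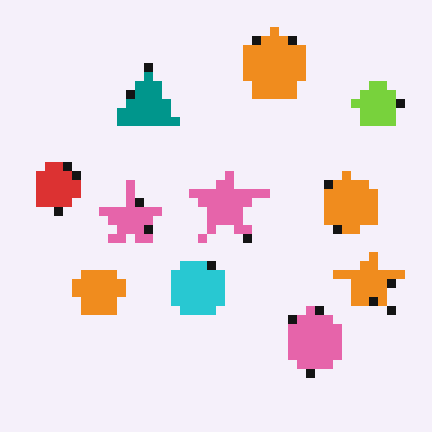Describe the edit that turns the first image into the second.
The transformation is: heavily pixelated into large blocks.

Shapes are reduced to large square blocks; fine edges and outlines are lost — a downscale-then-upscale (mosaic) effect.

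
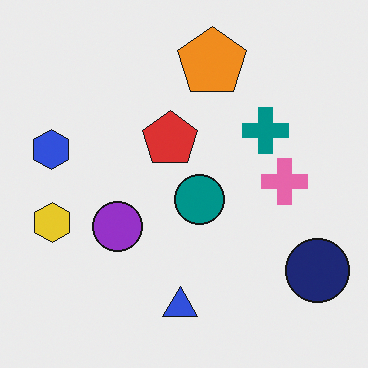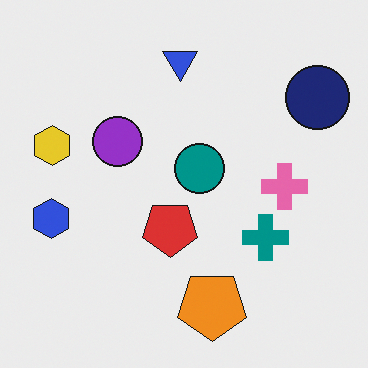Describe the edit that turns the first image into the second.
This is the original image flipped vertically (top ↔ bottom).

The blue triangle is in the bottom of the first image and the top of the second — shapes on opposite sides of the horizontal midline have swapped in a mirror flip.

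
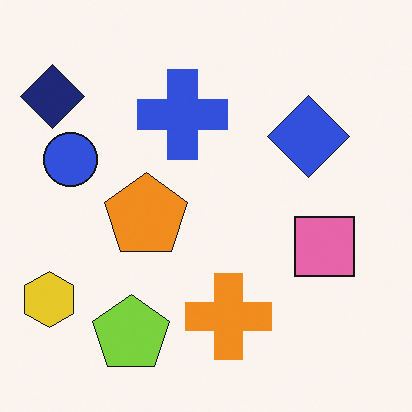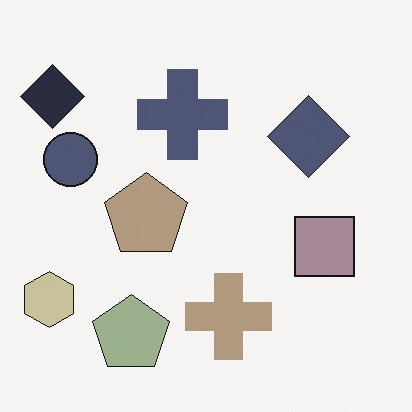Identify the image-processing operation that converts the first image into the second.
The second image is the first heavily desaturated.

All colors are more muted and greyish — a global saturation change.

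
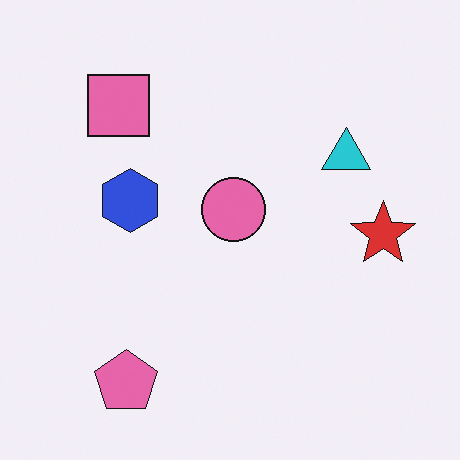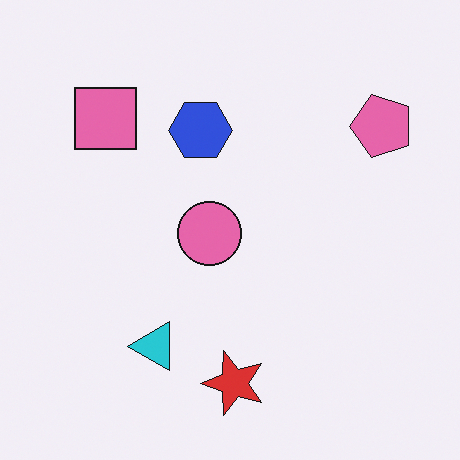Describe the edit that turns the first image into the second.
The image was transposed (reflected across the top-left ↔ bottom-right diagonal).

Shapes have swapped their row and column positions — what was in the top-right is now in the bottom-left — a diagonal reflection.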